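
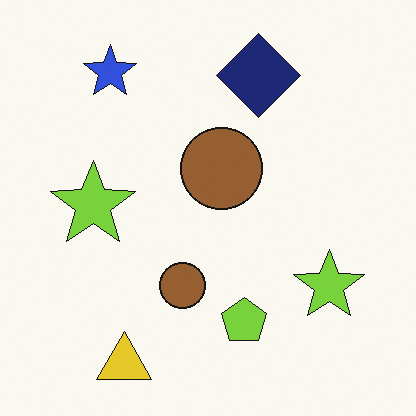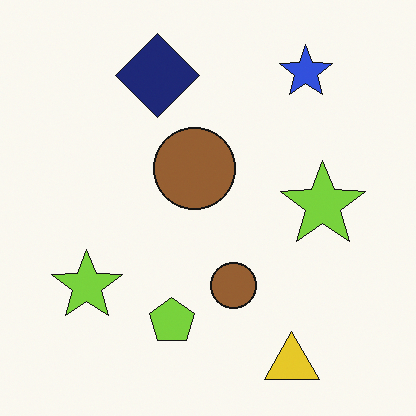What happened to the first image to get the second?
The image was flipped horizontally (left ↔ right).

The blue star is in the top-left of the first image and the top-right of the second — shapes on opposite sides of the vertical midline have swapped in a mirror flip.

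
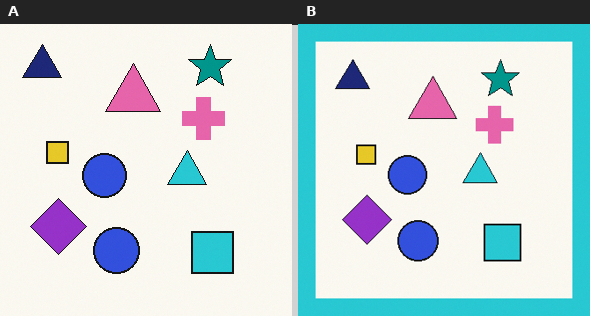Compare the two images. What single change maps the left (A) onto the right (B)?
Framed with a cyan border.

A solid cyan frame runs around the edge of the right (B) image, with the content slightly shrunk inside it.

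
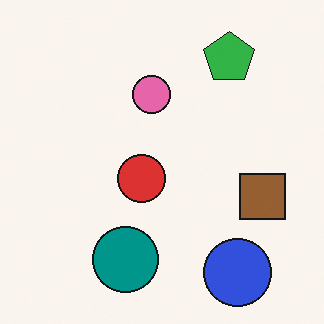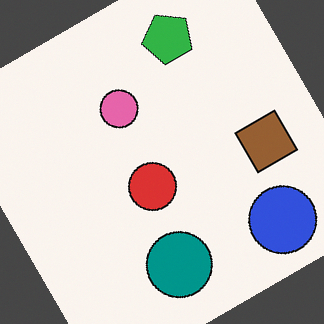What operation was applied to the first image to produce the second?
It was rotated counter-clockwise by a large amount — several tens of degrees.

Every shape is tilted by the same angle and the image corners show triangular fill wedges — a whole-image rotation by a non-right angle.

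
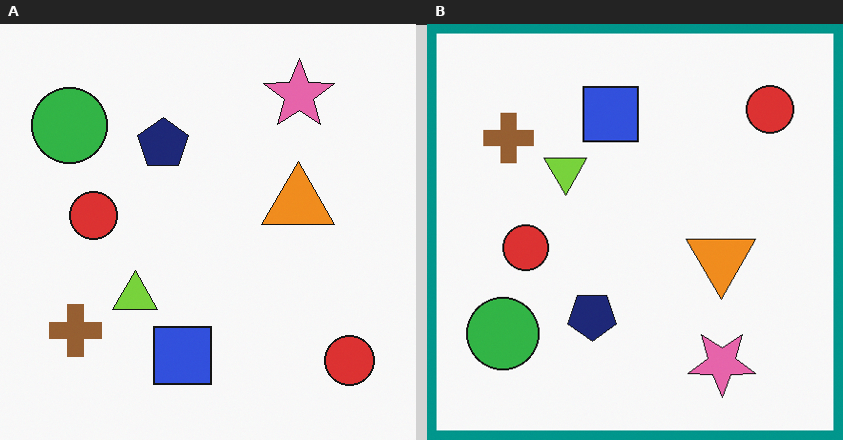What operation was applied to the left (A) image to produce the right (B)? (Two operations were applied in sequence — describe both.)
It was flipped vertically (top ↔ bottom), then framed with a teal border.

The pink star is in the top-right of the left (A) image and the bottom-right of the right (B) — shapes on opposite sides of the horizontal midline have swapped in a mirror flip. A solid teal frame runs around the edge of the right (B) image, with the content slightly shrunk inside it.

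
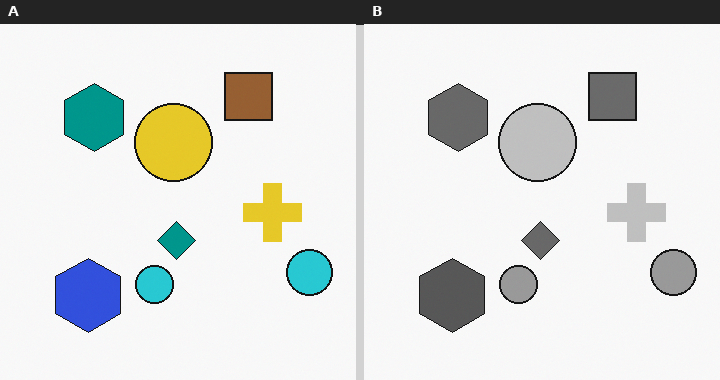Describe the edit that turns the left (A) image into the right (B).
The right (B) image is the left (A) converted to grayscale.

All color is removed — every shape is now a shade of grey.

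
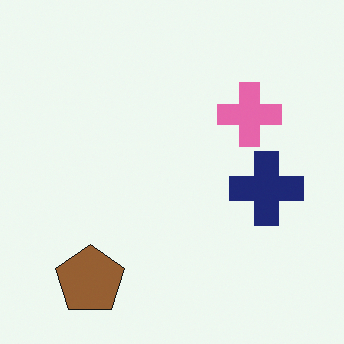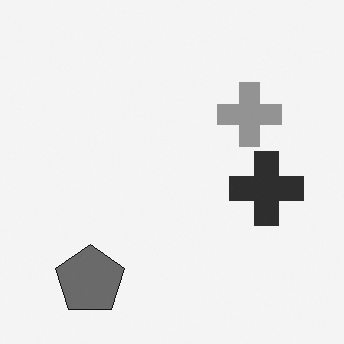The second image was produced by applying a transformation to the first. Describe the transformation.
This is the original image converted to grayscale.

All color is removed — every shape is now a shade of grey.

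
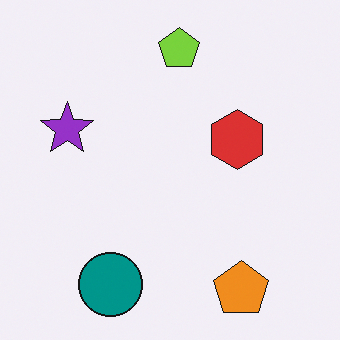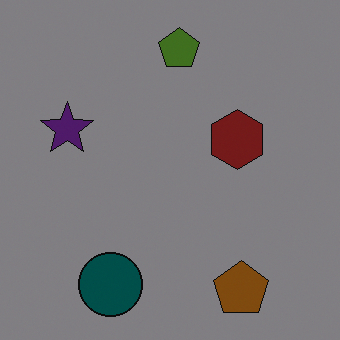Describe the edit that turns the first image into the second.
The second image is the first substantially darkened.

Every pixel — background and shapes alike — is uniformly darkened.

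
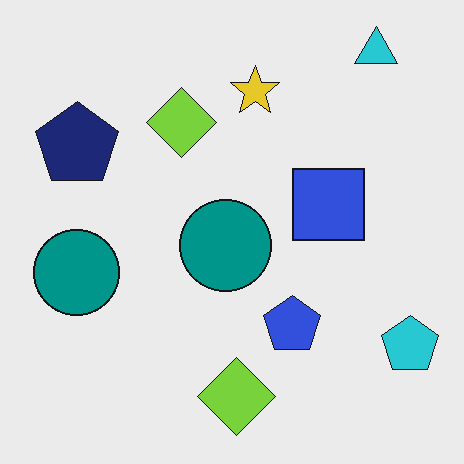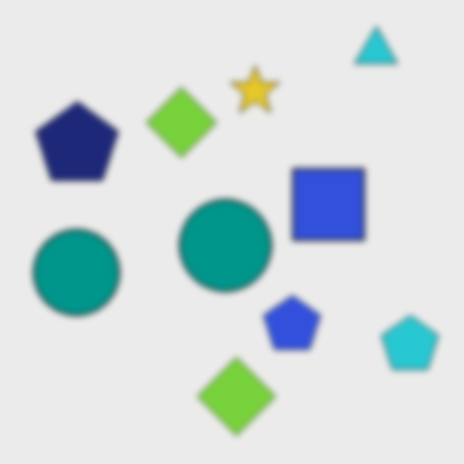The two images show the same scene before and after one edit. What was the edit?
Noticeably gaussian-blurred.

Shape edges and outlines are uniformly softened across the whole image.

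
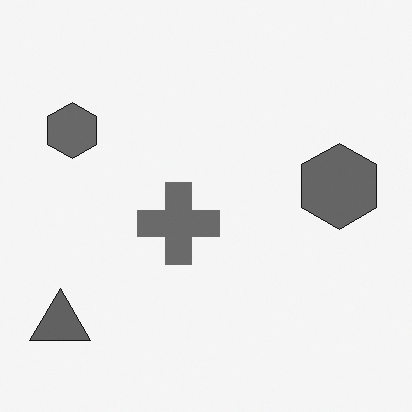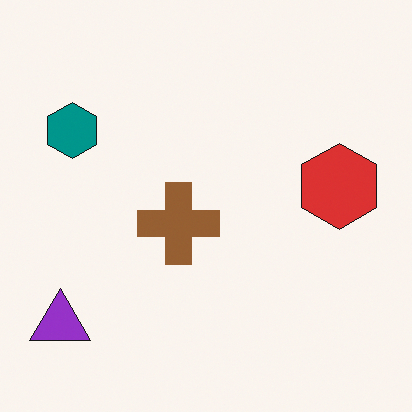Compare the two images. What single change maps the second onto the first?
The image was converted to grayscale.

All color is removed — every shape is now a shade of grey.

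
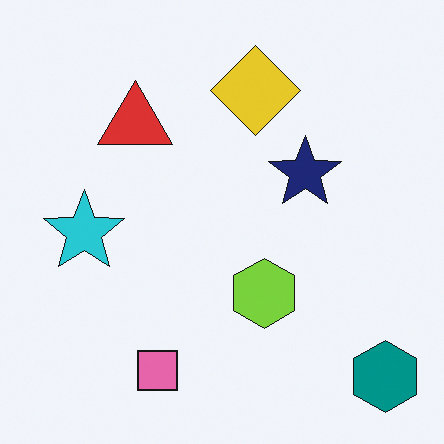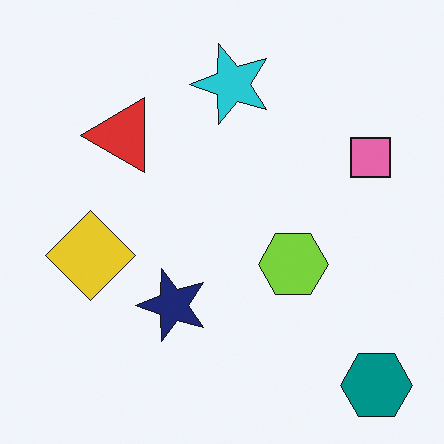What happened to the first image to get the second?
It was transposed (reflected across the top-left ↔ bottom-right diagonal).

Shapes have swapped their row and column positions — what was in the top-right is now in the bottom-left — a diagonal reflection.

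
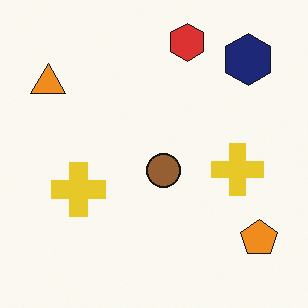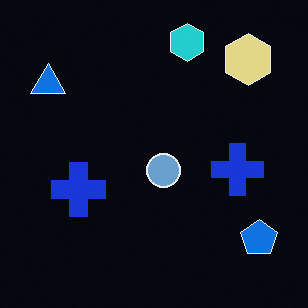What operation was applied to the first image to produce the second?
The transformation is: color-inverted (negative).

The light background has become dark and every shape's color is its complement — a photographic negative.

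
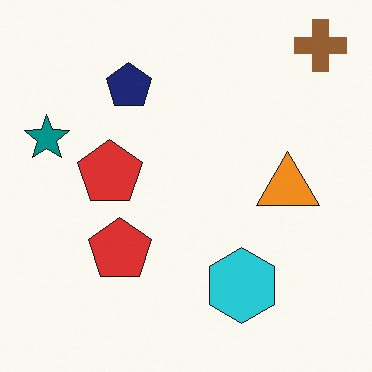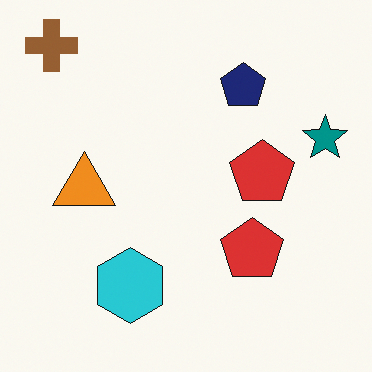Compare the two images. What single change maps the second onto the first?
The first image is the second flipped horizontally (left ↔ right).

The teal star is in the right of the second image and the left of the first — shapes on opposite sides of the vertical midline have swapped in a mirror flip.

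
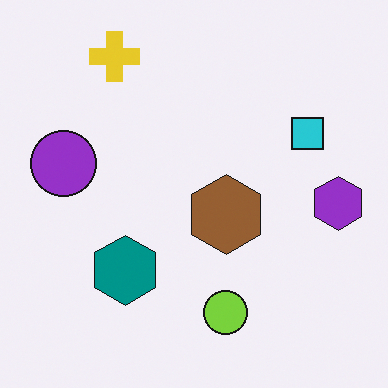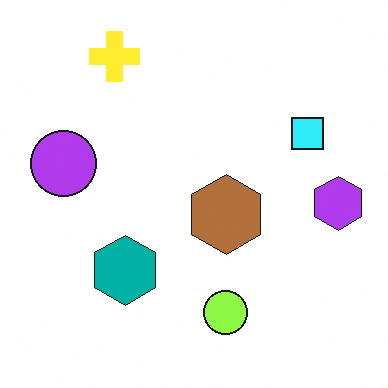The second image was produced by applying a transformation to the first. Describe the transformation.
Slightly brightened.

Every pixel — background and shapes alike — is uniformly brightened.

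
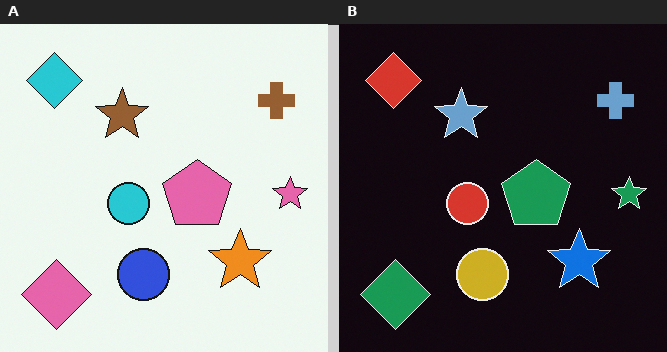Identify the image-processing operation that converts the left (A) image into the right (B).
It was color-inverted (negative).

The light background has become dark and every shape's color is its complement — a photographic negative.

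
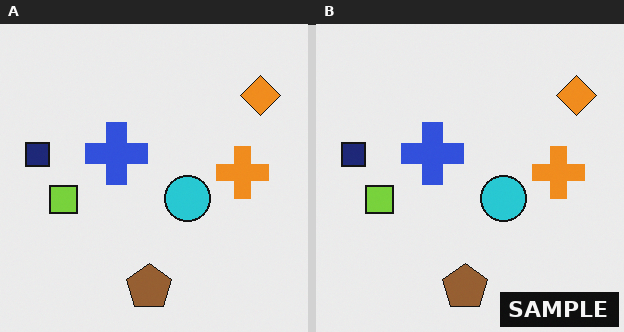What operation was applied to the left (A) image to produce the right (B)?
It was watermarked with the text "SAMPLE" in the lower-right corner.

A dark label reading "SAMPLE" appears in the lower-right corner.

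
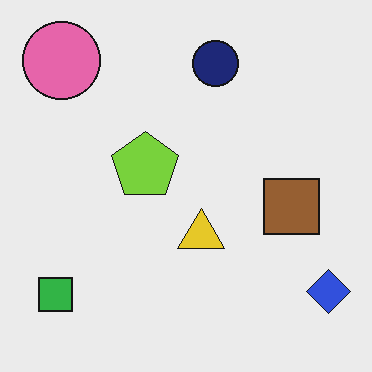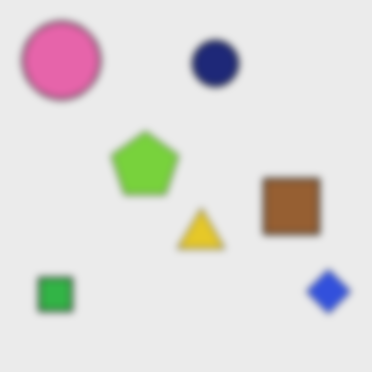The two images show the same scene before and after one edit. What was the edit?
The transformation is: noticeably gaussian-blurred.

Shape edges and outlines are uniformly softened across the whole image.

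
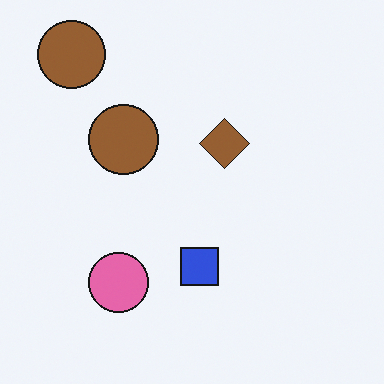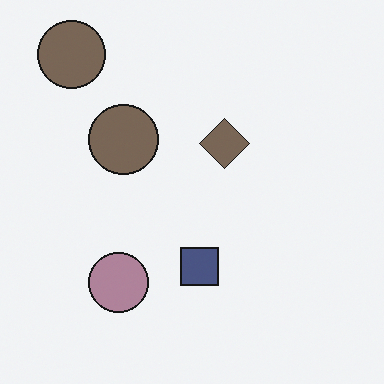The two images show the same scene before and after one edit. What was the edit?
The second image is the first heavily desaturated.

All colors are more muted and greyish — a global saturation change.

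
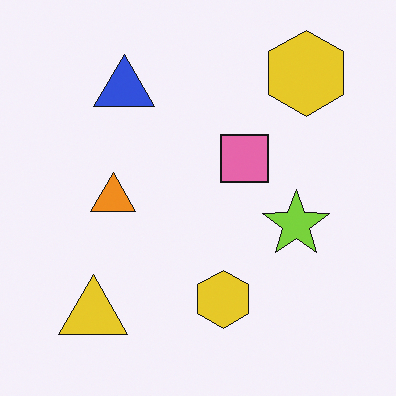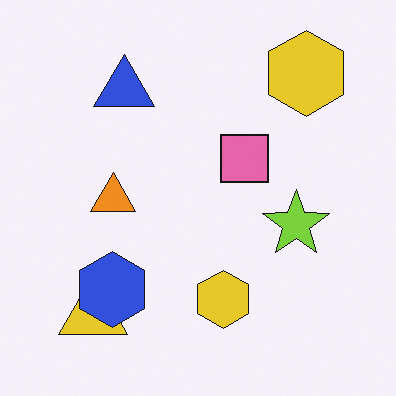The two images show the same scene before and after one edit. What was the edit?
It was overlaid with an additional blue hexagon.

A blue hexagon appears in the second image that is absent from the first.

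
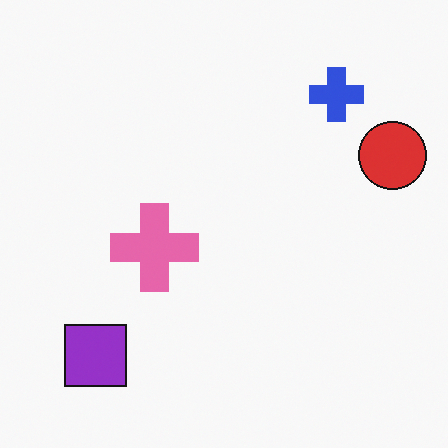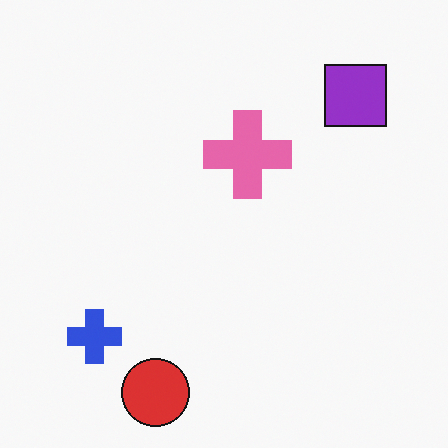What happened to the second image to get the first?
It was transposed (reflected across the top-left ↔ bottom-right diagonal).

Shapes have swapped their row and column positions — what was in the top-right is now in the bottom-left — a diagonal reflection.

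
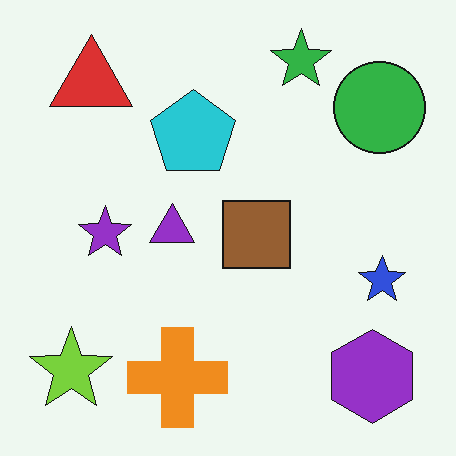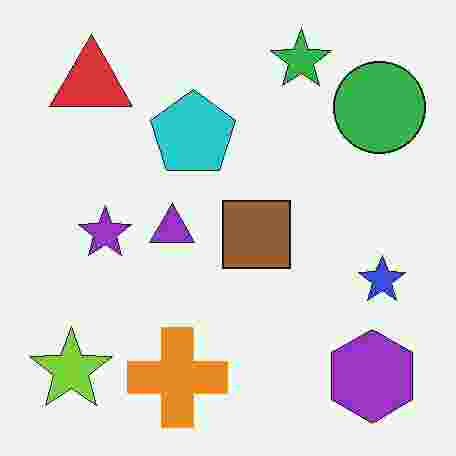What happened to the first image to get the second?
This is the original image heavily JPEG-compressed with obvious blocking artifacts.

Blocky 8×8 compression artifacts appear around shape edges and the flat background shows ringing — characteristic JPEG degradation.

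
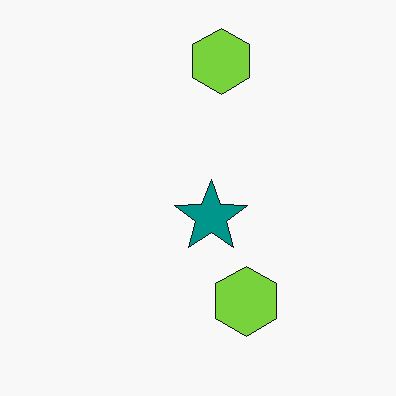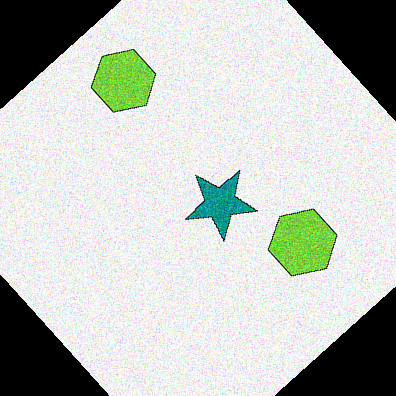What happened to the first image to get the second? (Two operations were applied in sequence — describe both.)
It was degraded with visible gaussian noise, then rotated counter-clockwise by a large amount — several tens of degrees.

Random speckle covers the whole image, including the flat background. Every shape is tilted by the same angle and the image corners show triangular fill wedges — a whole-image rotation by a non-right angle.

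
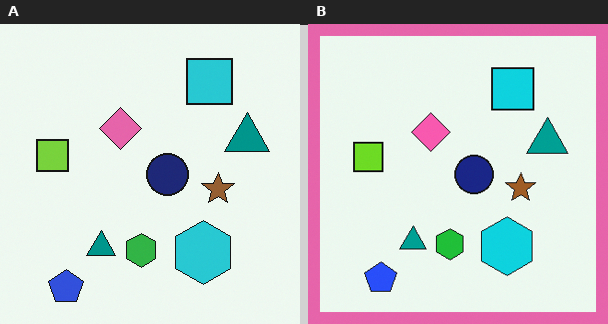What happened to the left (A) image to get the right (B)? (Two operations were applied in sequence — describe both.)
The right (B) image is the left (A) slightly oversaturated, then framed with a pink border.

All colors are more vivid — a global saturation change. A solid pink frame runs around the edge of the right (B) image, with the content slightly shrunk inside it.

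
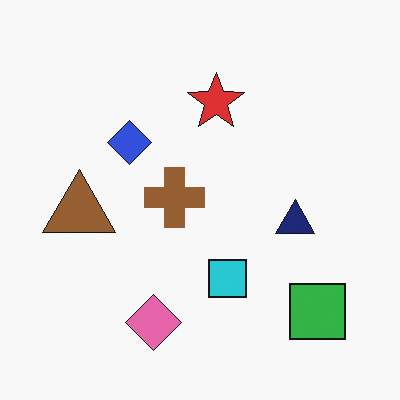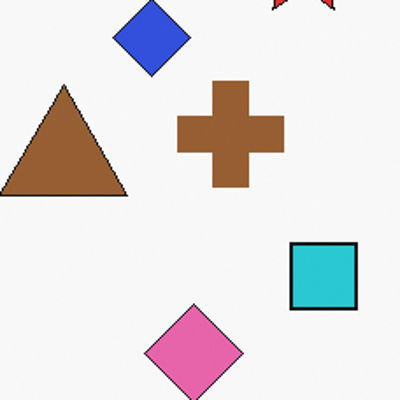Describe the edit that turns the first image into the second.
The image was cropped tightly and scaled back up.

The visible shapes are larger and the field of view is narrower; shapes near the original edges may be partly or wholly outside the frame — a crop-and-rescale.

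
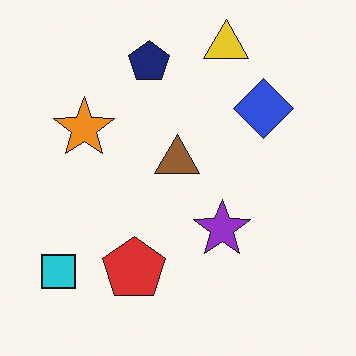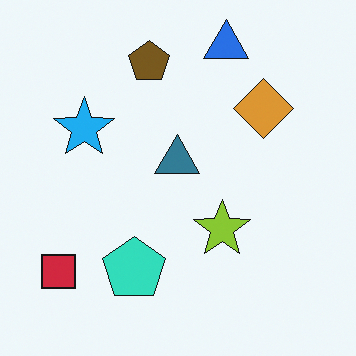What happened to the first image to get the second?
The transformation is: hue-shifted by a large amount.

Every shape's color has rotated by the same amount around the hue wheel — a uniform hue shift.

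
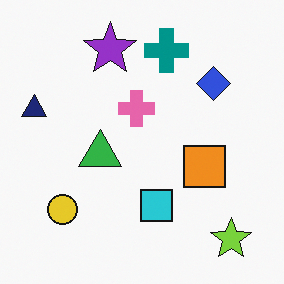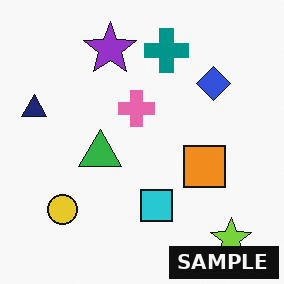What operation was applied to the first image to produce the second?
The second image is the first watermarked with the text "SAMPLE" in the lower-right corner.

A dark label reading "SAMPLE" appears in the lower-right corner.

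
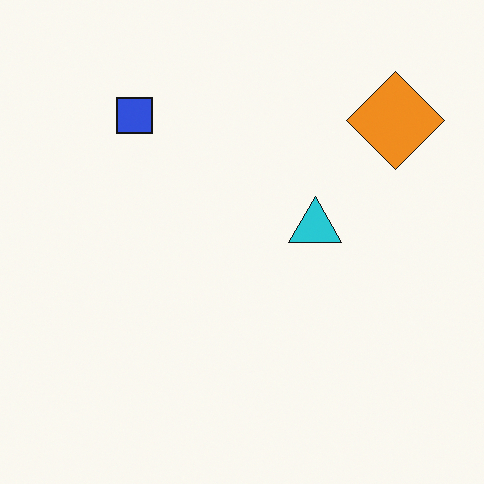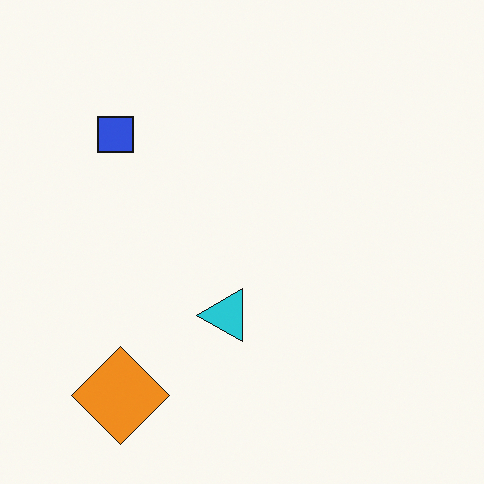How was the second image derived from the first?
It was transposed (reflected across the top-left ↔ bottom-right diagonal).

Shapes have swapped their row and column positions — what was in the top-right is now in the bottom-left — a diagonal reflection.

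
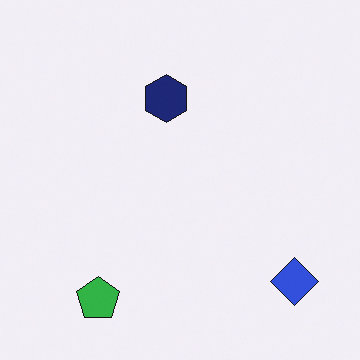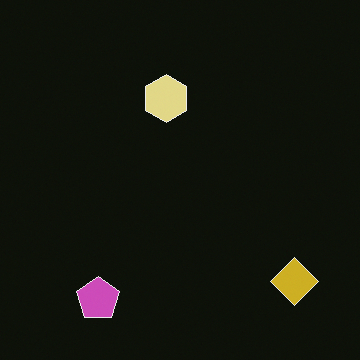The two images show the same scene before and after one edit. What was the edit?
Color-inverted (negative).

The light background has become dark and every shape's color is its complement — a photographic negative.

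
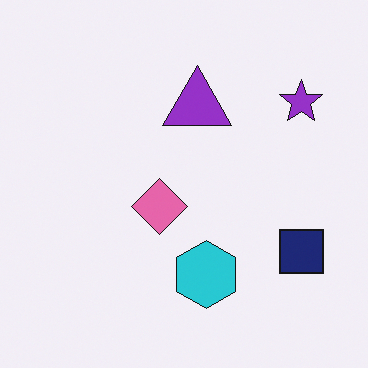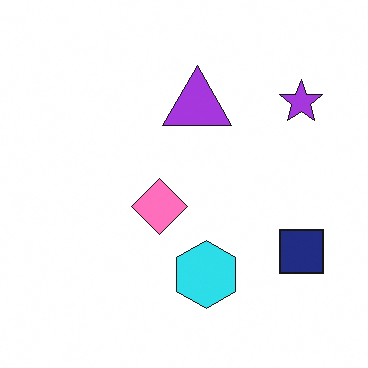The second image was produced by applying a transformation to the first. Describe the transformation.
The image was brightened a little.

Every pixel — background and shapes alike — is uniformly brightened.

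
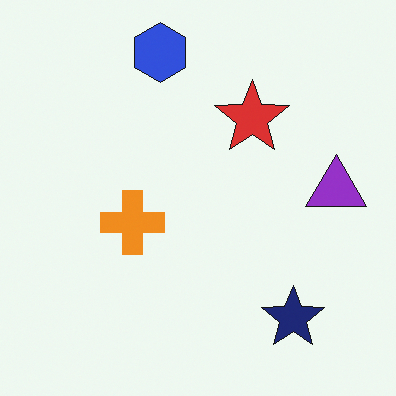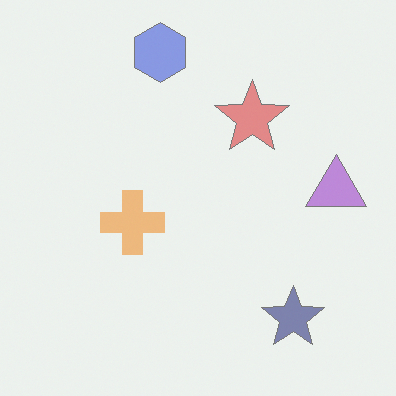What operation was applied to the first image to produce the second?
The image was washed out (contrast reduced).

Tones are pushed toward mid-grey across the whole image — a global contrast change.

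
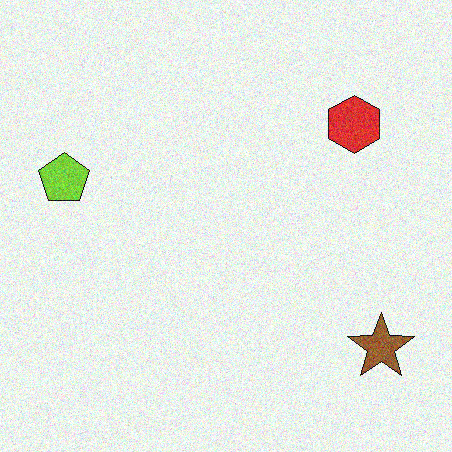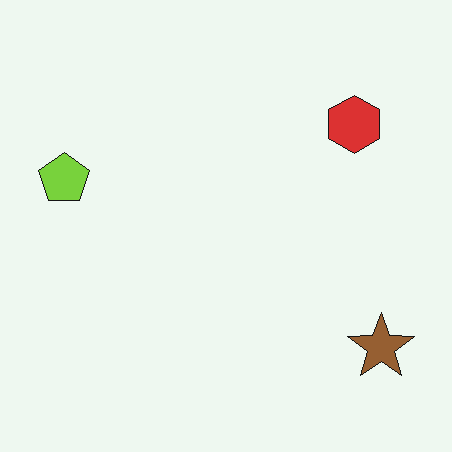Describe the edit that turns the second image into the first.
This is the original image degraded with visible gaussian noise.

Random speckle covers the whole image, including the flat background.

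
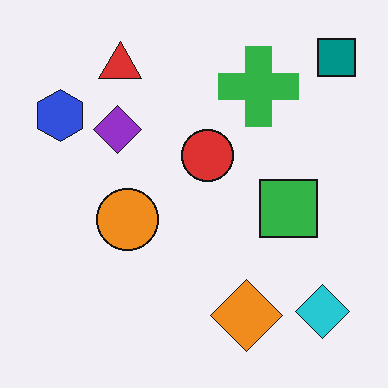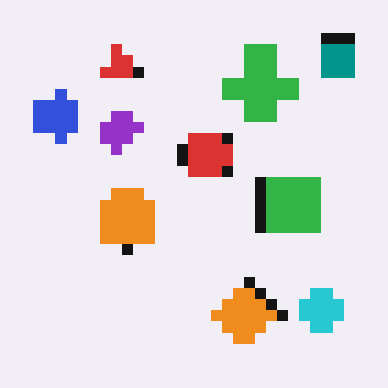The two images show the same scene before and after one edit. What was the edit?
The transformation is: heavily pixelated into large blocks.

Shapes are reduced to large square blocks; fine edges and outlines are lost — a downscale-then-upscale (mosaic) effect.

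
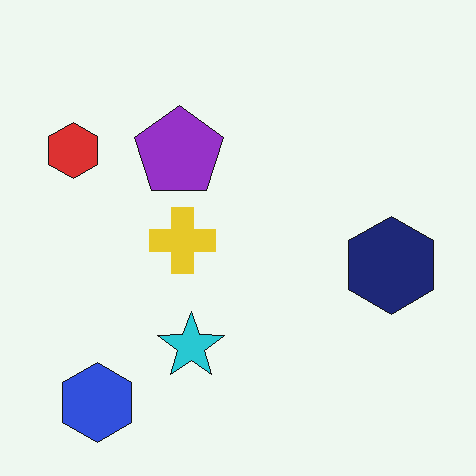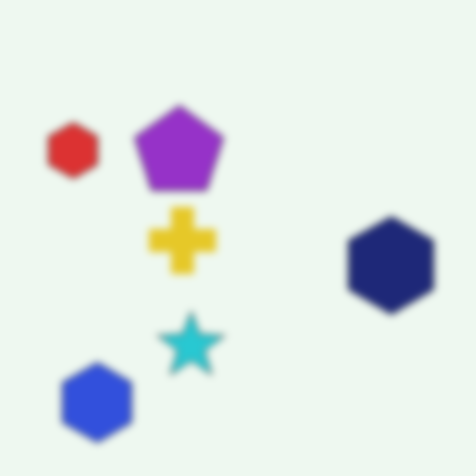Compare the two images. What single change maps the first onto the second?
It was noticeably gaussian-blurred.

Shape edges and outlines are uniformly softened across the whole image.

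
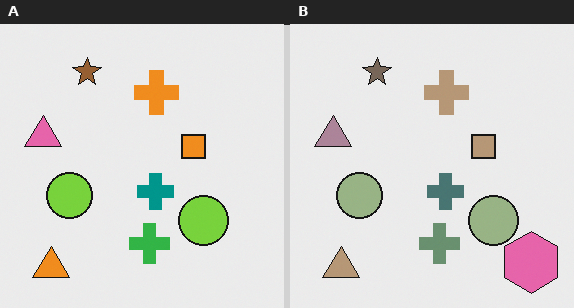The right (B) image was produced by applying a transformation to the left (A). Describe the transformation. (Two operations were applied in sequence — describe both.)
It was heavily desaturated, then overlaid with an additional pink hexagon.

All colors are more muted and greyish — a global saturation change. A pink hexagon appears in the right (B) image that is absent from the left (A).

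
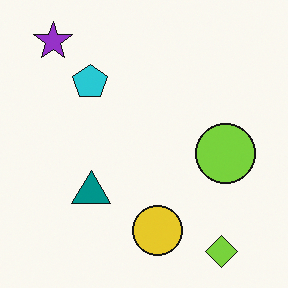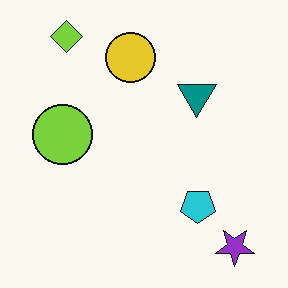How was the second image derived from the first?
It was rotated 180°.

The purple star sits in the top-left of the first image and the bottom-right of the second — consistent with a whole-image 180° rotation.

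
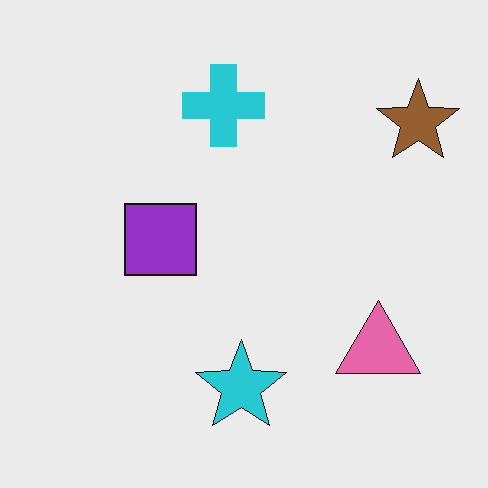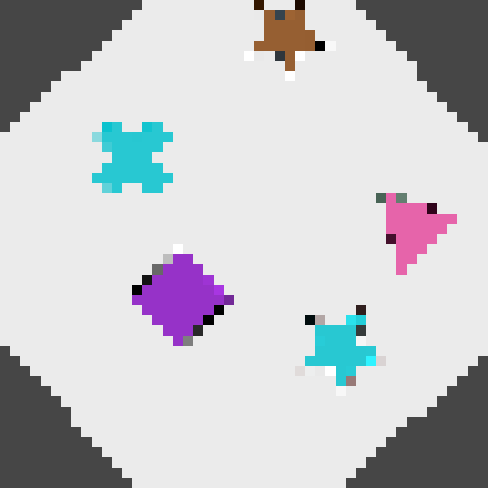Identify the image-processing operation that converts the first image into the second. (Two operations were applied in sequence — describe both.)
The transformation is: rotated counter-clockwise by a large amount — several tens of degrees, then heavily pixelated into large blocks.

Every shape is tilted by the same angle and the image corners show triangular fill wedges — a whole-image rotation by a non-right angle. Shapes are reduced to large square blocks; fine edges and outlines are lost — a downscale-then-upscale (mosaic) effect.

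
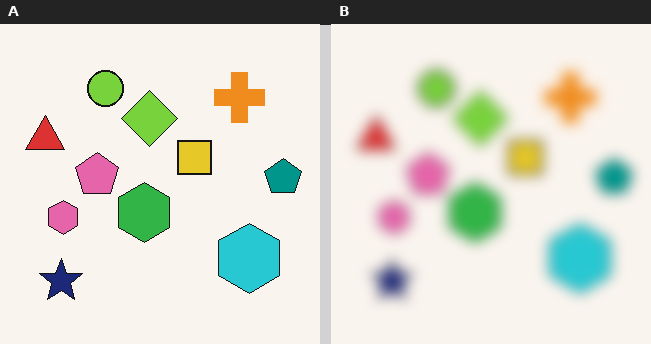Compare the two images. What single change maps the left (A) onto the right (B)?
The transformation is: strongly gaussian-blurred.

Shape edges and outlines are uniformly softened across the whole image.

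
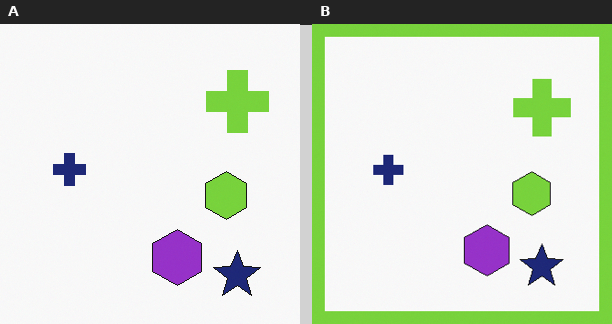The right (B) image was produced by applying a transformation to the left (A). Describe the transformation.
Framed with a lime border.

A solid lime frame runs around the edge of the right (B) image, with the content slightly shrunk inside it.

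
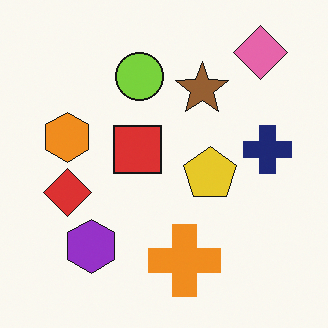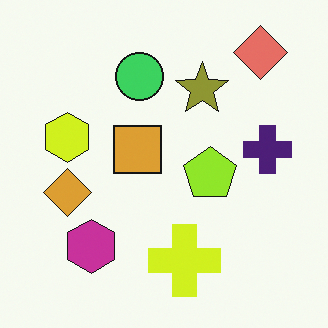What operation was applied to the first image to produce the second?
The second image is the first hue-shifted by a small amount.

Every shape's color has rotated by the same amount around the hue wheel — a uniform hue shift.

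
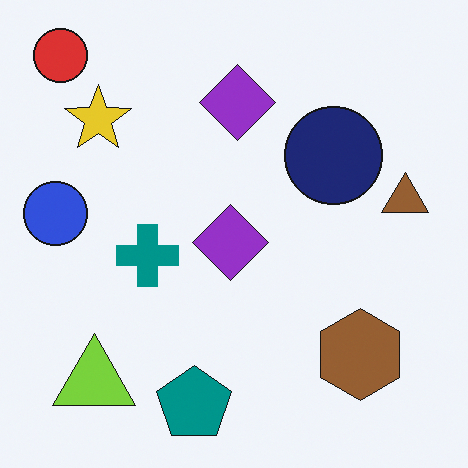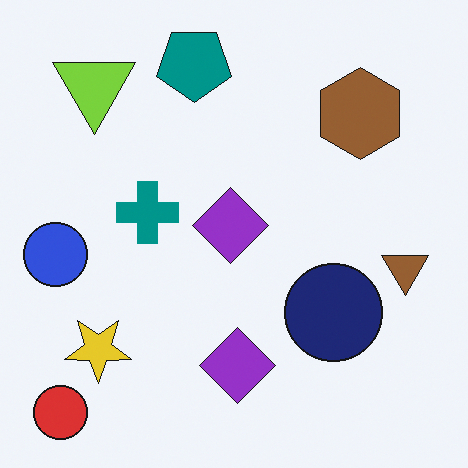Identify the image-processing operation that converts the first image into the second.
The image was flipped vertically (top ↔ bottom).

The red circle is in the top-left of the first image and the bottom-left of the second — shapes on opposite sides of the horizontal midline have swapped in a mirror flip.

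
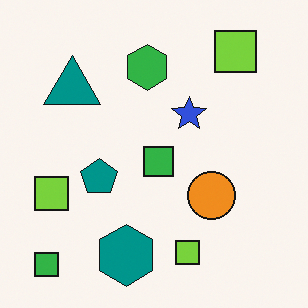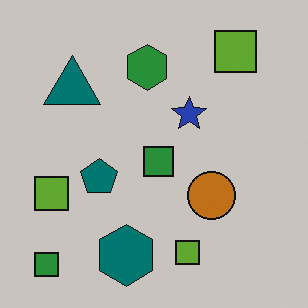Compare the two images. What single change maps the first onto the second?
The second image is the first slightly darkened.

Every pixel — background and shapes alike — is uniformly darkened.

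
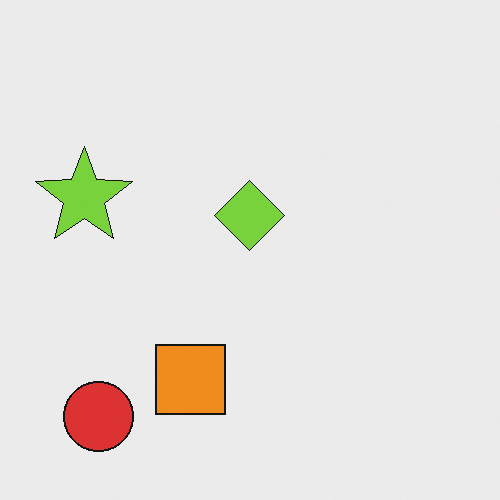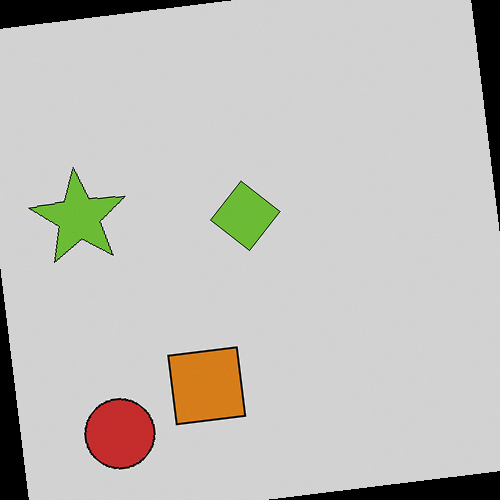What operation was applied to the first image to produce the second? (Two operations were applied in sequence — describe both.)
The image was slightly darkened, then rotated counter-clockwise by a few degrees.

Every pixel — background and shapes alike — is uniformly darkened. Every shape is tilted by the same angle and the image corners show triangular fill wedges — a whole-image rotation by a non-right angle.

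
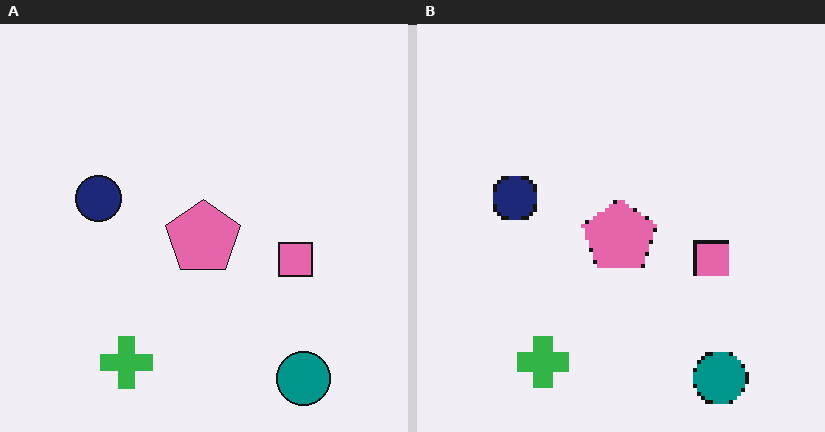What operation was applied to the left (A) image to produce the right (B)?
The transformation is: mildly pixelated.

Shapes are reduced to large square blocks; fine edges and outlines are lost — a downscale-then-upscale (mosaic) effect.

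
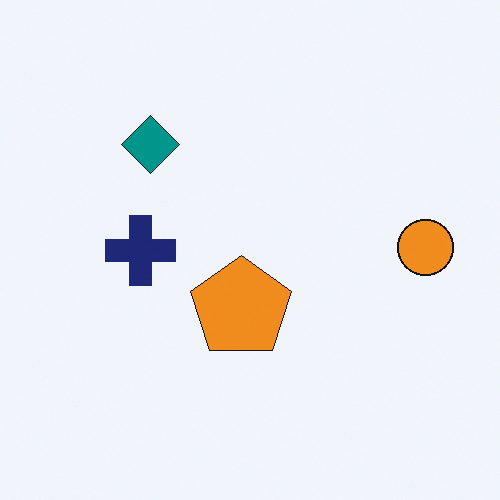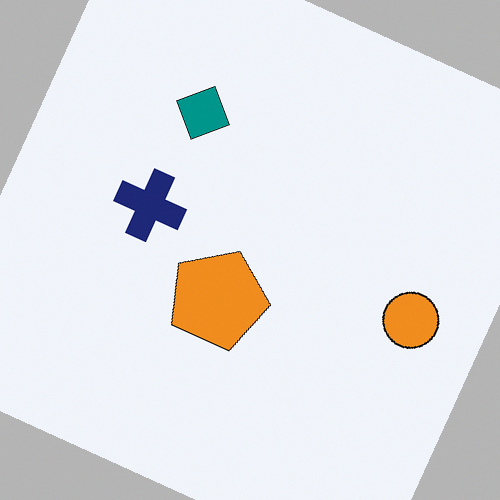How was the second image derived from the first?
The image was rotated clockwise by a clearly visible amount.

Every shape is tilted by the same angle and the image corners show triangular fill wedges — a whole-image rotation by a non-right angle.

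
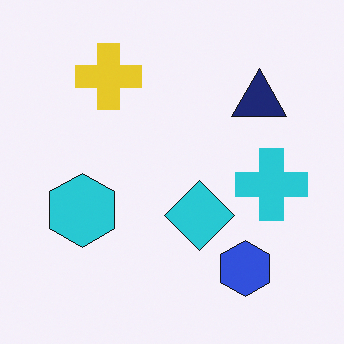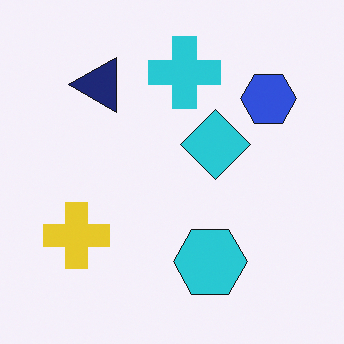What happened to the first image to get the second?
It was rotated 90° counter-clockwise.

The blue hexagon sits in the bottom-right of the first image and the top-right of the second — consistent with a whole-image 90° counter-clockwise rotation.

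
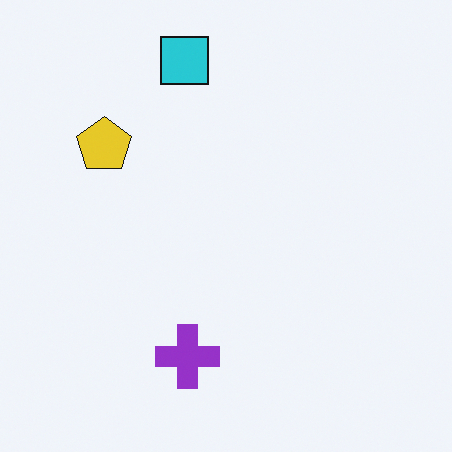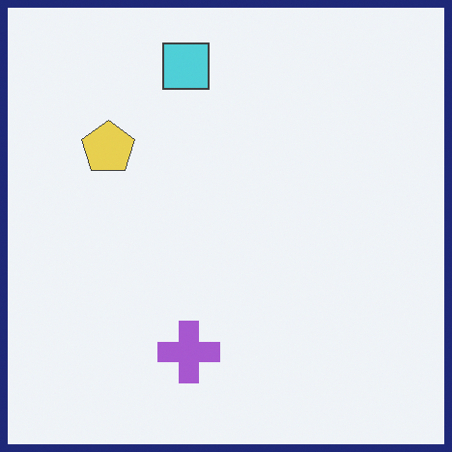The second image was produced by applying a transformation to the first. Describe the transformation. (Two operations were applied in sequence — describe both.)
This is the original image given slightly reduced contrast, then framed with a navy border.

Tones are pushed toward mid-grey across the whole image — a global contrast change. A solid navy frame runs around the edge of the second image, with the content slightly shrunk inside it.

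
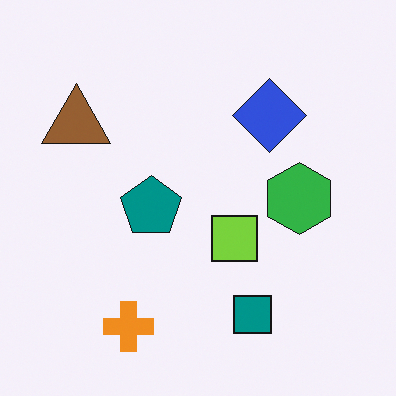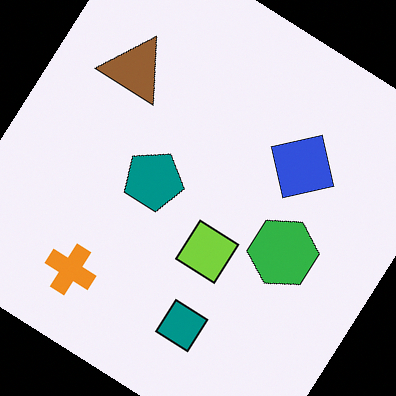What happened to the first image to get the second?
The second image is the first rotated clockwise by a large amount — several tens of degrees.

Every shape is tilted by the same angle and the image corners show triangular fill wedges — a whole-image rotation by a non-right angle.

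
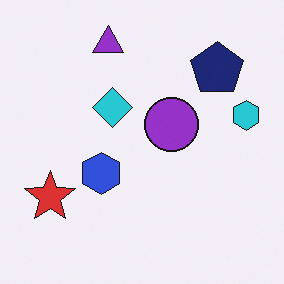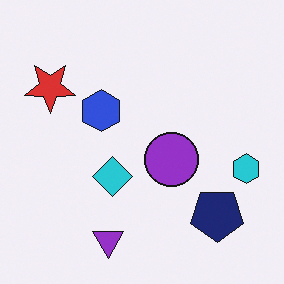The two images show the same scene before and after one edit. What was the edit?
Flipped vertically (top ↔ bottom).

The purple triangle is in the top of the first image and the bottom of the second — shapes on opposite sides of the horizontal midline have swapped in a mirror flip.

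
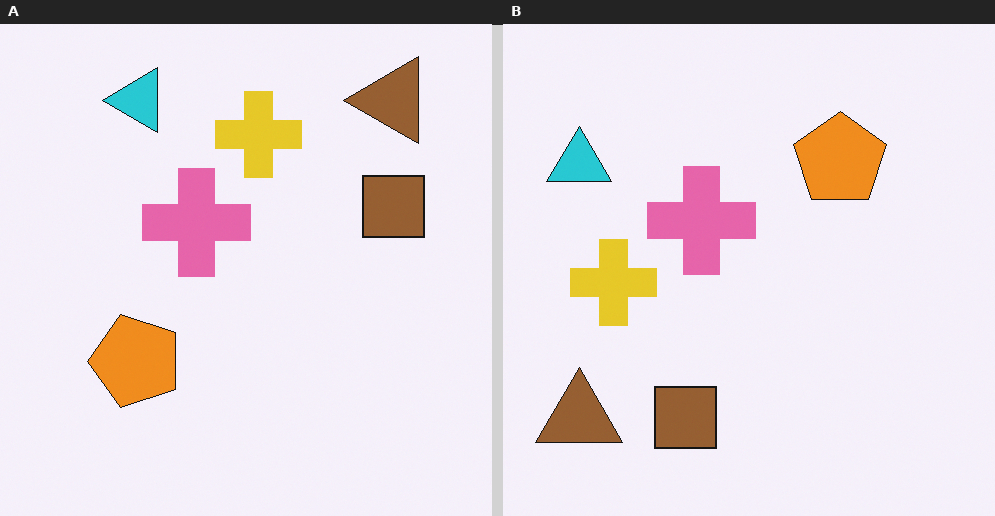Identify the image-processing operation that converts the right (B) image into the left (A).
This is the original image transposed (reflected across the top-left ↔ bottom-right diagonal).

Shapes have swapped their row and column positions — what was in the top-right is now in the bottom-left — a diagonal reflection.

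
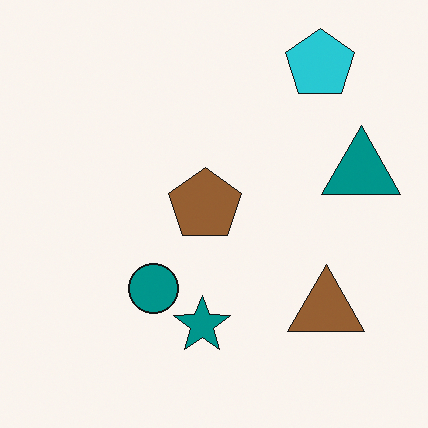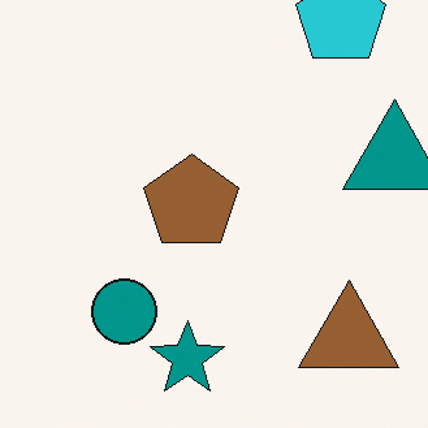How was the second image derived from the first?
The image was cropped slightly and scaled back up.

The visible shapes are larger and the field of view is narrower; shapes near the original edges may be partly or wholly outside the frame — a crop-and-rescale.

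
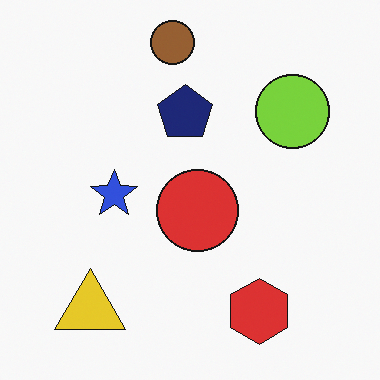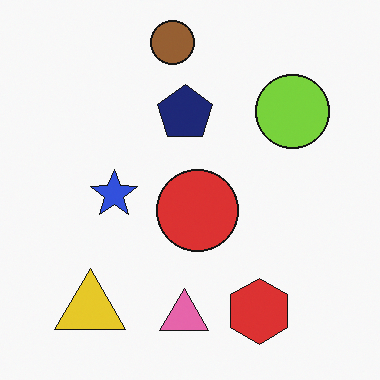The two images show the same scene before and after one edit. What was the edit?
The second image is the first overlaid with an additional pink triangle.

A pink triangle appears in the second image that is absent from the first.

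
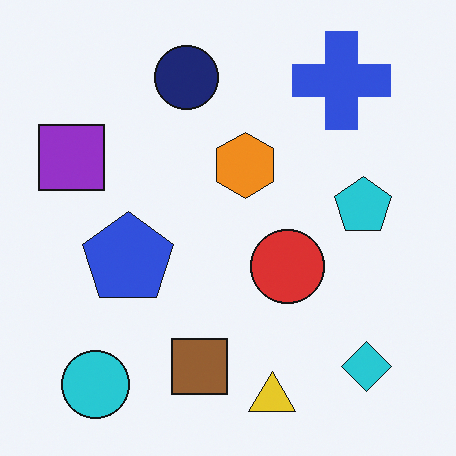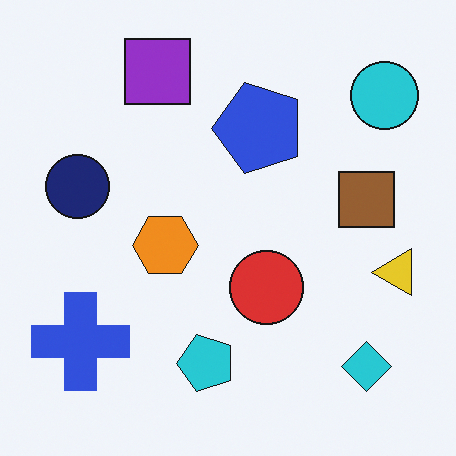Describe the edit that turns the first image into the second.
Transposed (reflected across the top-left ↔ bottom-right diagonal).

Shapes have swapped their row and column positions — what was in the top-right is now in the bottom-left — a diagonal reflection.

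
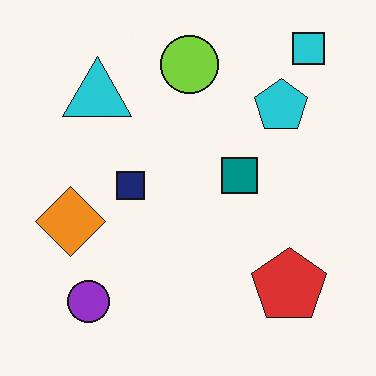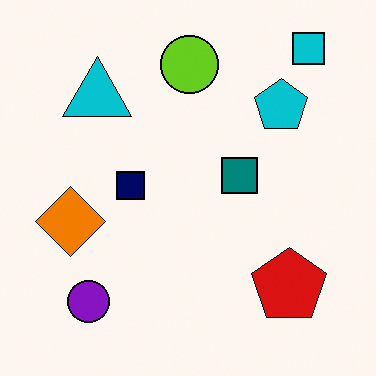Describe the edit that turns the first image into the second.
The second image is the first given slightly increased contrast.

Tones are pushed away from mid-grey across the whole image — a global contrast change.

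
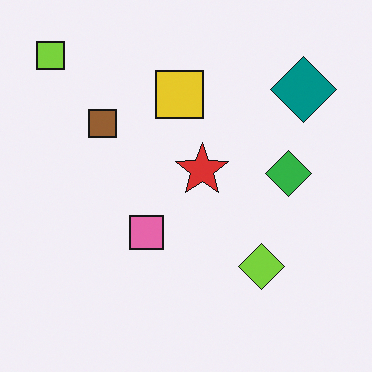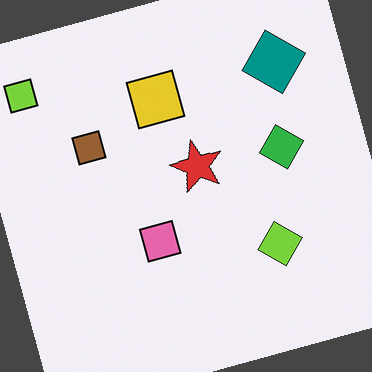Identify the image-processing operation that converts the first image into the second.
This is the original image rotated counter-clockwise by a moderate amount.

Every shape is tilted by the same angle and the image corners show triangular fill wedges — a whole-image rotation by a non-right angle.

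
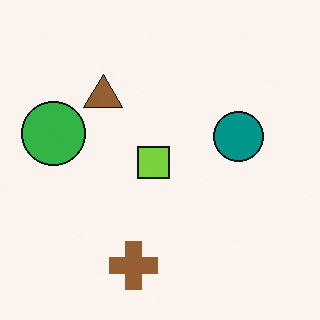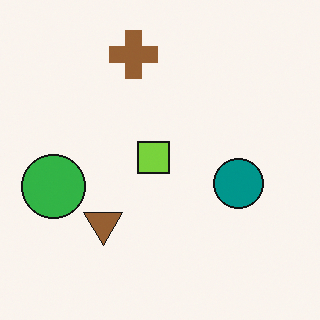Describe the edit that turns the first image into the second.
It was flipped vertically (top ↔ bottom).

The brown cross is in the bottom of the first image and the top of the second — shapes on opposite sides of the horizontal midline have swapped in a mirror flip.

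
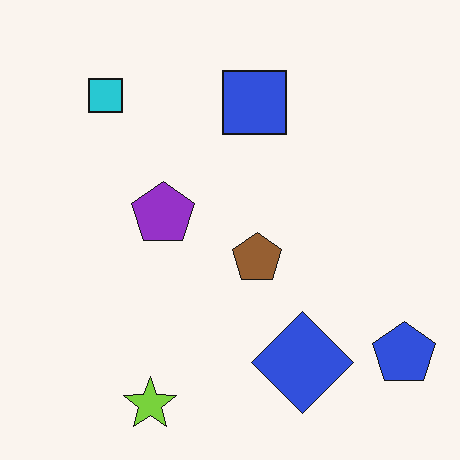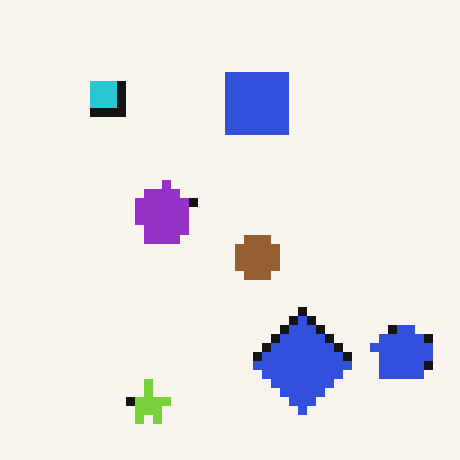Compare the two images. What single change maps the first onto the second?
The image was coarsely pixelated.

Shapes are reduced to large square blocks; fine edges and outlines are lost — a downscale-then-upscale (mosaic) effect.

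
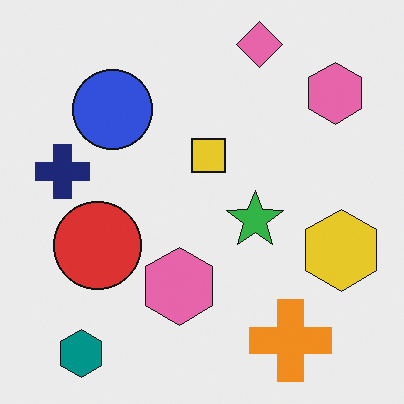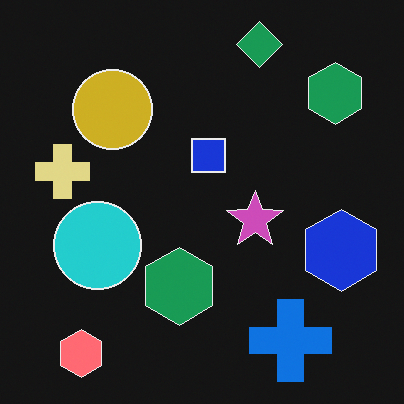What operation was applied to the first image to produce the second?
This is the original image color-inverted (negative).

The light background has become dark and every shape's color is its complement — a photographic negative.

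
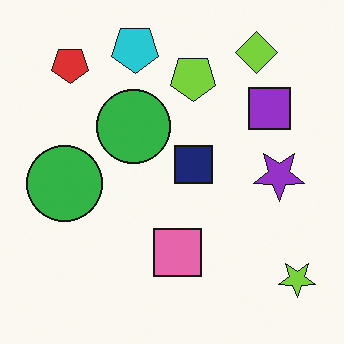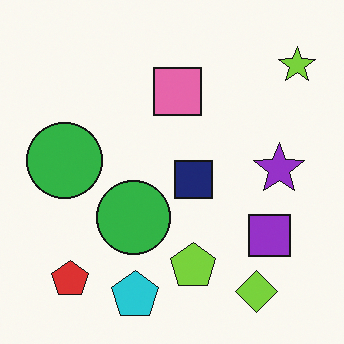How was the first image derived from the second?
The transformation is: flipped vertically (top ↔ bottom).

The cyan pentagon is in the bottom of the second image and the top of the first — shapes on opposite sides of the horizontal midline have swapped in a mirror flip.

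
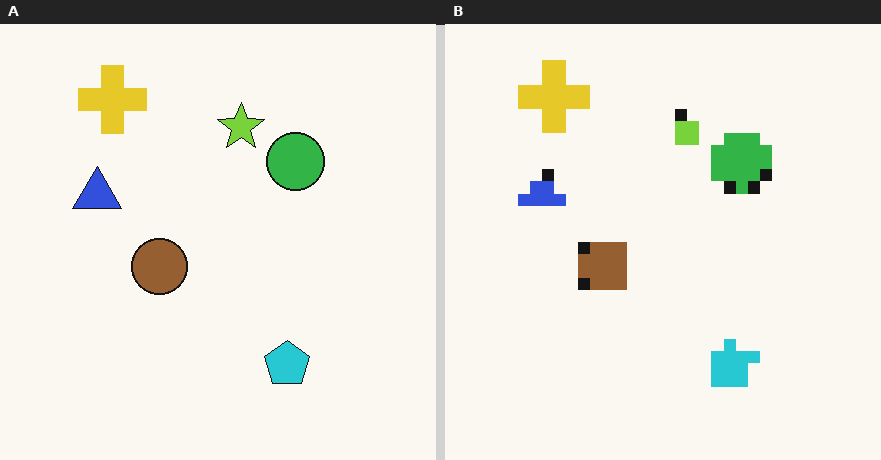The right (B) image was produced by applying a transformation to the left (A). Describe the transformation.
The image was coarsely pixelated.

Shapes are reduced to large square blocks; fine edges and outlines are lost — a downscale-then-upscale (mosaic) effect.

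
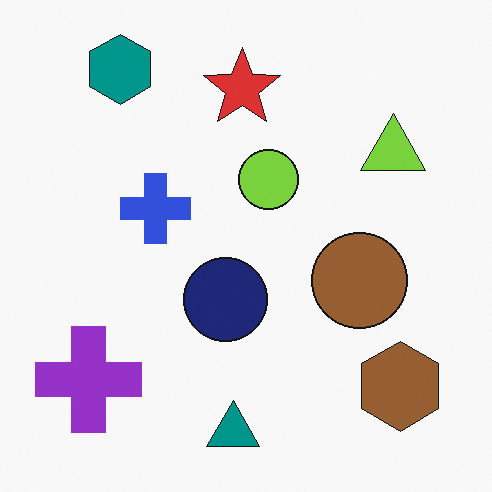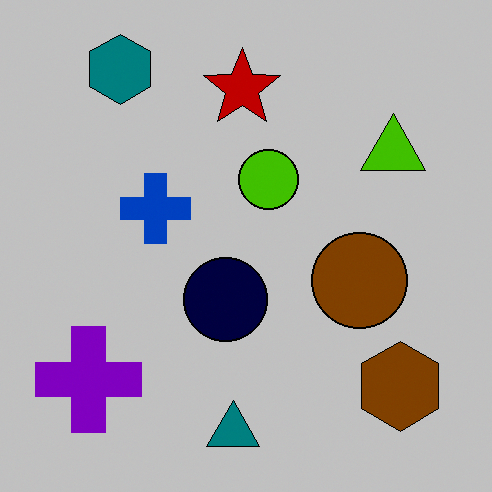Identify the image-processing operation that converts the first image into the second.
The image was heavily posterized to just a handful of flat colors.

Each flat color has snapped to a coarser quantized level — most visibly, the near-white background has dropped to a flat grey.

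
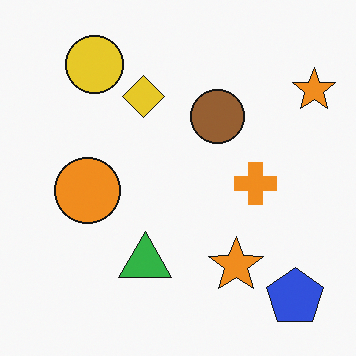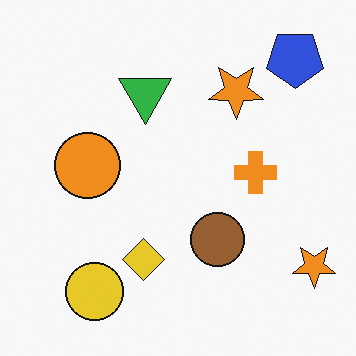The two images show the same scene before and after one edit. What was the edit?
This is the original image flipped vertically (top ↔ bottom).

The blue pentagon is in the bottom-right of the first image and the top-right of the second — shapes on opposite sides of the horizontal midline have swapped in a mirror flip.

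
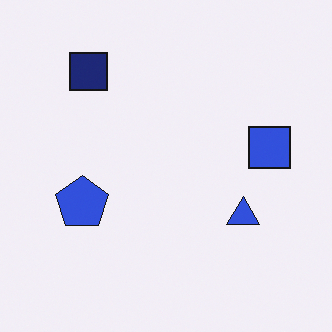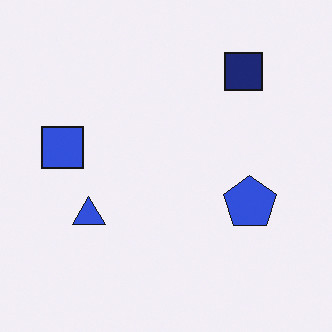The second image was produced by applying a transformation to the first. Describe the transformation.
This is the original image flipped horizontally (left ↔ right).

The blue square is in the right of the first image and the left of the second — shapes on opposite sides of the vertical midline have swapped in a mirror flip.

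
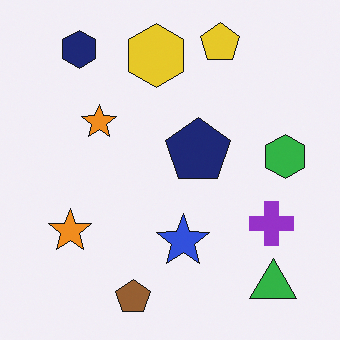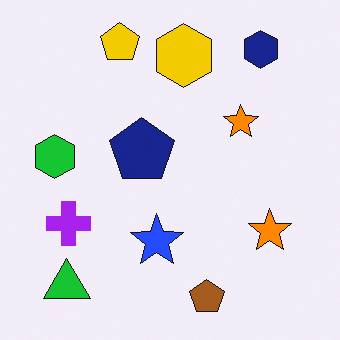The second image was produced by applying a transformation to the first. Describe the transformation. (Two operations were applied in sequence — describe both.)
Flipped horizontally (left ↔ right), then slightly oversaturated.

The green hexagon is in the right of the first image and the left of the second — shapes on opposite sides of the vertical midline have swapped in a mirror flip. All colors are more vivid — a global saturation change.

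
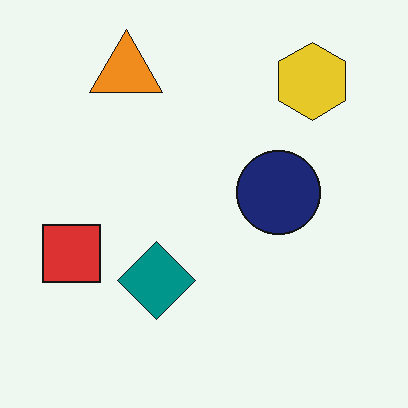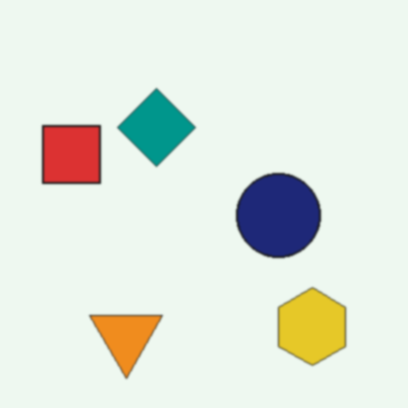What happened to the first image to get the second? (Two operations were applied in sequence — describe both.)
The transformation is: flipped vertically (top ↔ bottom), then slightly softened.

The orange triangle is in the top-left of the first image and the bottom-left of the second — shapes on opposite sides of the horizontal midline have swapped in a mirror flip. Shape edges and outlines are uniformly softened across the whole image.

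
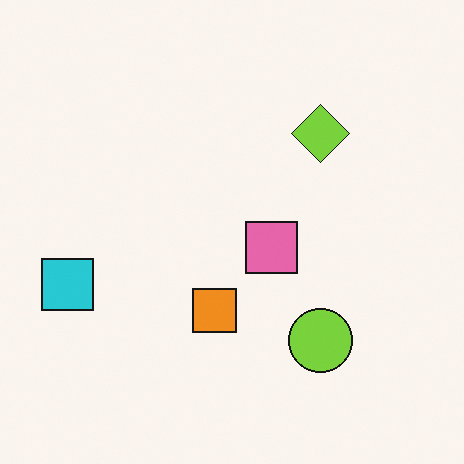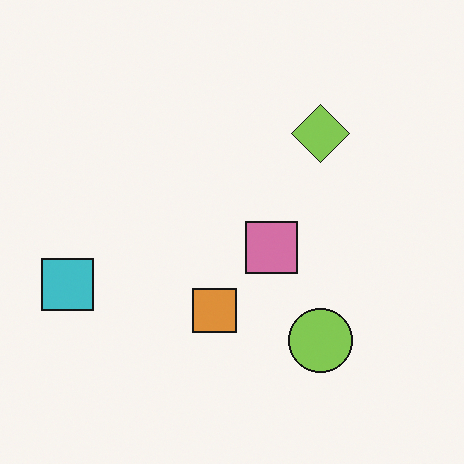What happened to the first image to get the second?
Slightly desaturated.

All colors are more muted and greyish — a global saturation change.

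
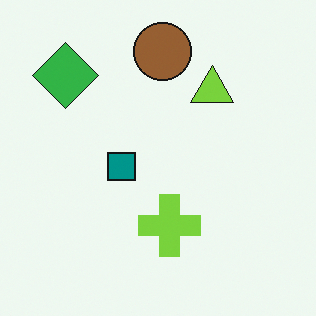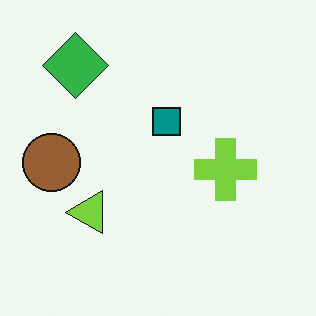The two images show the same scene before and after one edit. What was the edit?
It was transposed (reflected across the top-left ↔ bottom-right diagonal).

Shapes have swapped their row and column positions — what was in the top-right is now in the bottom-left — a diagonal reflection.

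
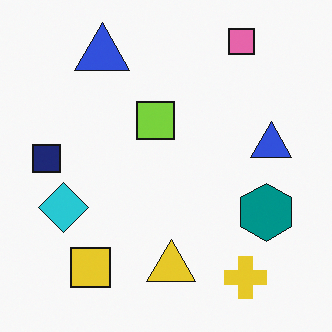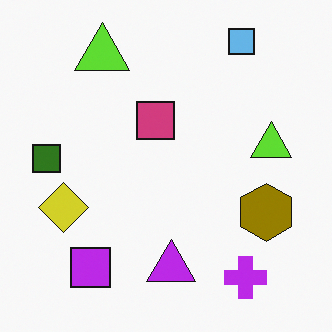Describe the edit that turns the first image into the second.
The transformation is: hue-shifted by a large amount.

Every shape's color has rotated by the same amount around the hue wheel — a uniform hue shift.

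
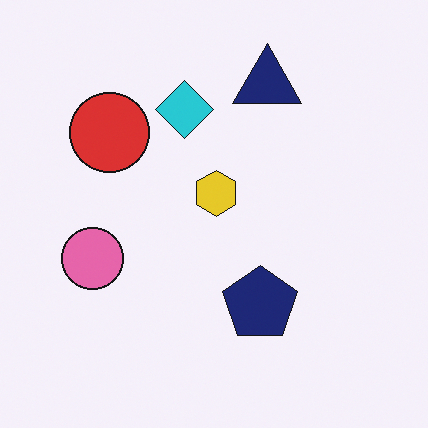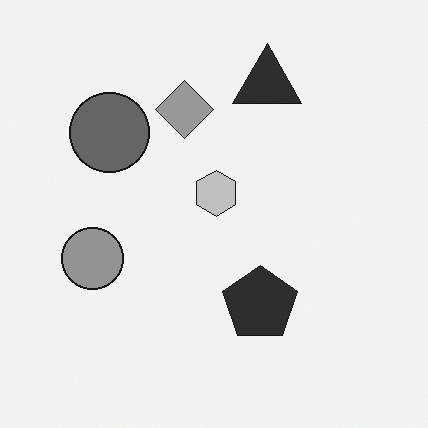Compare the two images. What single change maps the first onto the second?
The transformation is: converted to grayscale.

All color is removed — every shape is now a shade of grey.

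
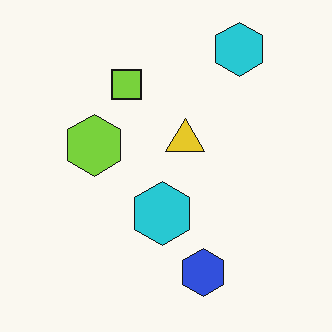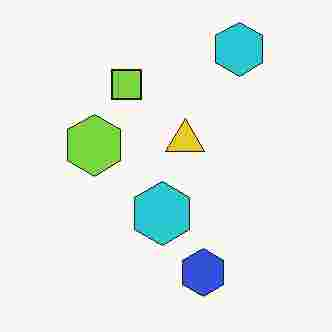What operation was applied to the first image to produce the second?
The second image is the first heavily JPEG-compressed with obvious blocking artifacts.

Blocky 8×8 compression artifacts appear around shape edges and the flat background shows ringing — characteristic JPEG degradation.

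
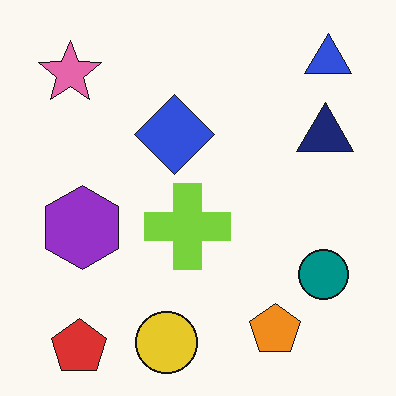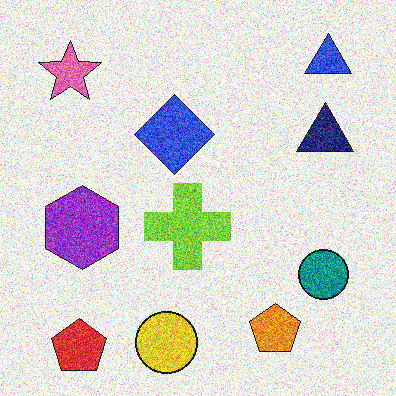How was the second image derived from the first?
The second image is the first degraded with a thick layer of grain.

Random speckle covers the whole image, including the flat background.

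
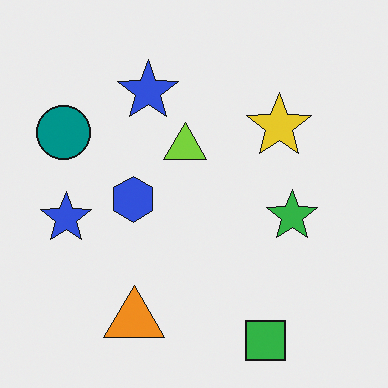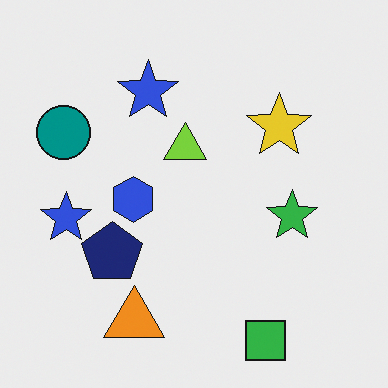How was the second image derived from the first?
Overlaid with an additional navy pentagon.

A navy pentagon appears in the second image that is absent from the first.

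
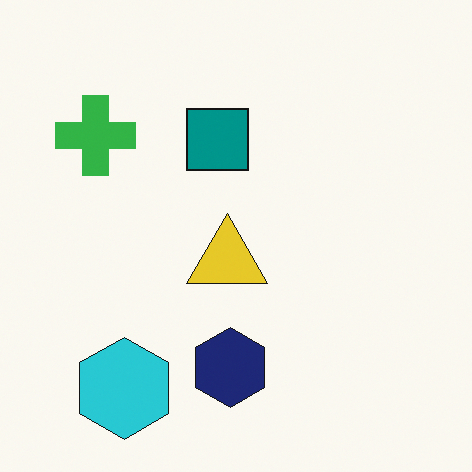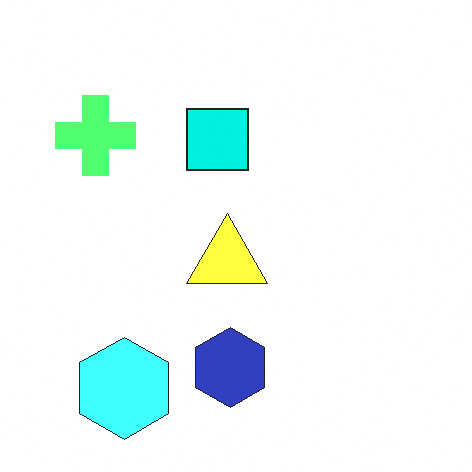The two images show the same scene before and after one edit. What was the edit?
The transformation is: brightened a lot.

Every pixel — background and shapes alike — is uniformly brightened.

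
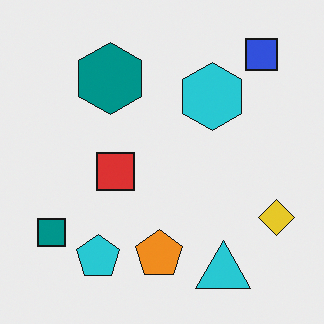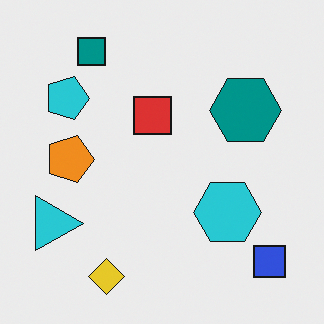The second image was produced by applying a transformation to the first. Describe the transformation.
The transformation is: rotated 90° clockwise.

The blue square sits in the top-right of the first image and the bottom-right of the second — consistent with a whole-image 90° clockwise rotation.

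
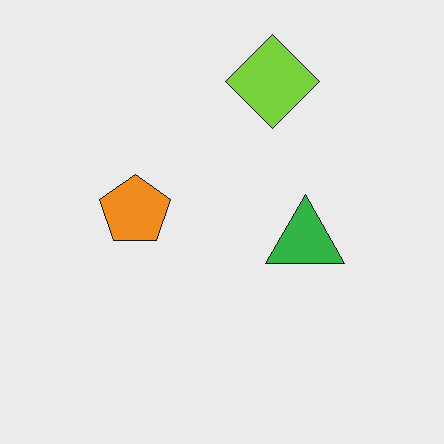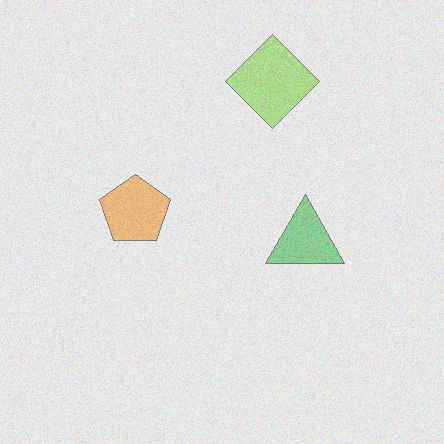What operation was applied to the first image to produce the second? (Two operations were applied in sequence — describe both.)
This is the original image degraded with visible gaussian noise, then washed out (contrast reduced).

Random speckle covers the whole image, including the flat background. Tones are pushed toward mid-grey across the whole image — a global contrast change.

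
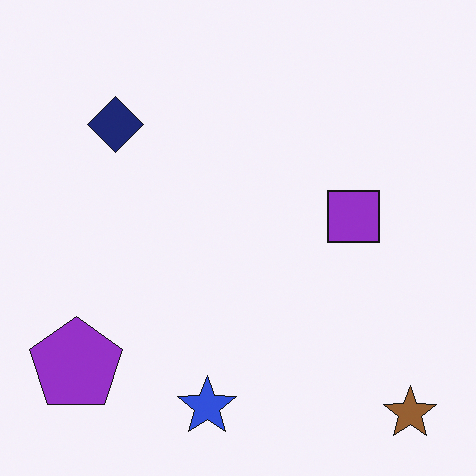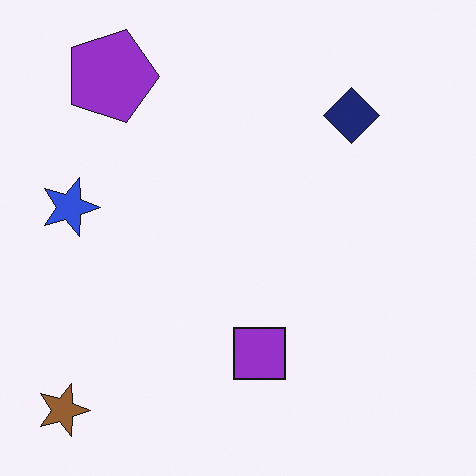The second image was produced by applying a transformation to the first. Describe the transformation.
The transformation is: rotated 90° clockwise.

The brown star sits in the bottom-right of the first image and the bottom-left of the second — consistent with a whole-image 90° clockwise rotation.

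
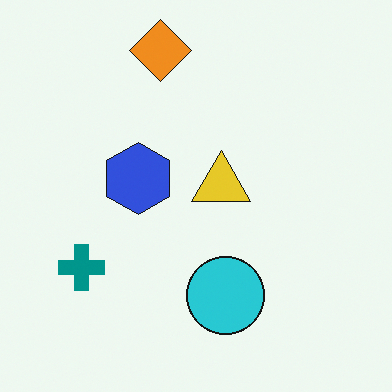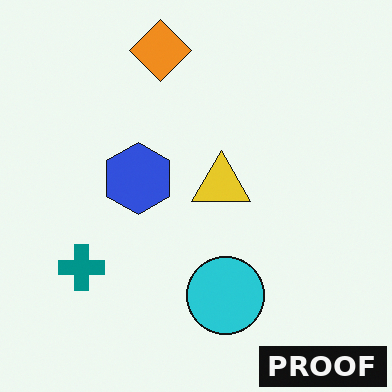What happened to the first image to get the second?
It was watermarked with the text "PROOF" in the lower-right corner.

A dark label reading "PROOF" appears in the lower-right corner.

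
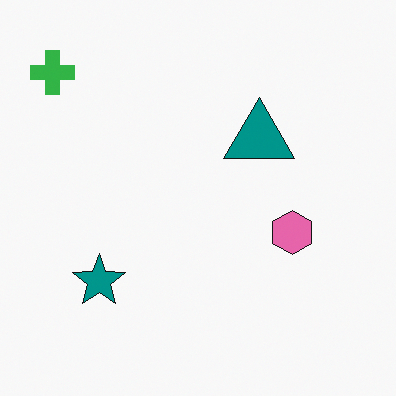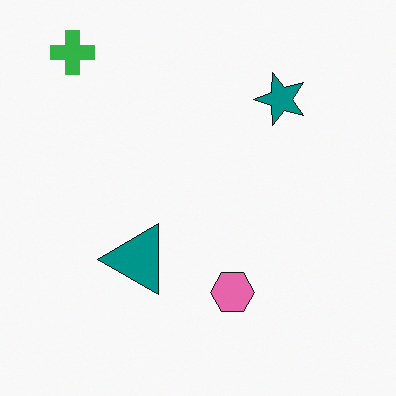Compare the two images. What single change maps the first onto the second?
Transposed (reflected across the top-left ↔ bottom-right diagonal).

Shapes have swapped their row and column positions — what was in the top-right is now in the bottom-left — a diagonal reflection.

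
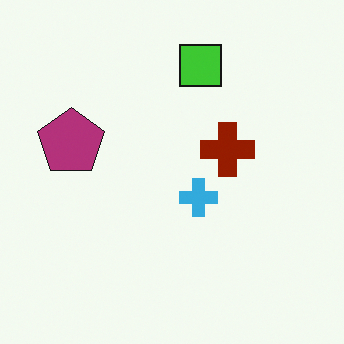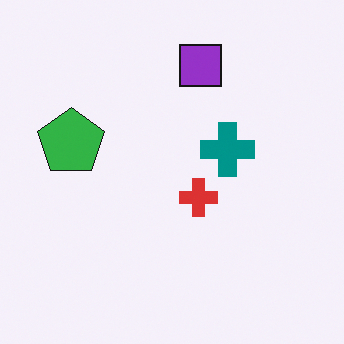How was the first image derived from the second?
This is the original image hue-shifted by a large amount.

Every shape's color has rotated by the same amount around the hue wheel — a uniform hue shift.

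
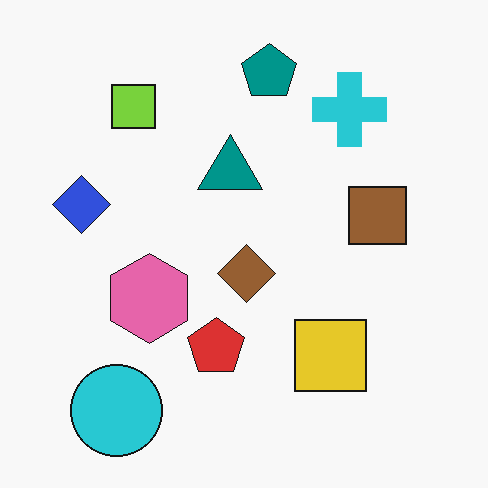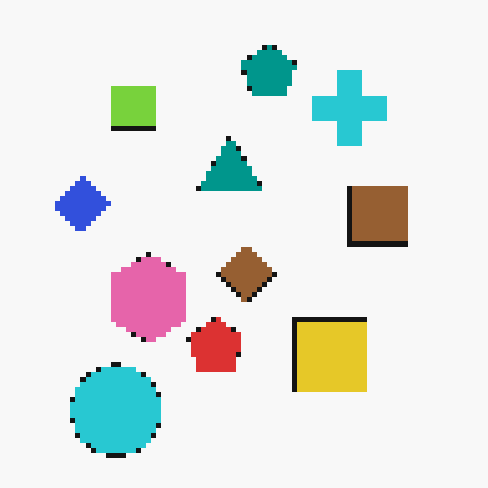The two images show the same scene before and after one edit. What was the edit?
The transformation is: lightly pixelated (a mild mosaic effect).

Shapes are reduced to large square blocks; fine edges and outlines are lost — a downscale-then-upscale (mosaic) effect.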